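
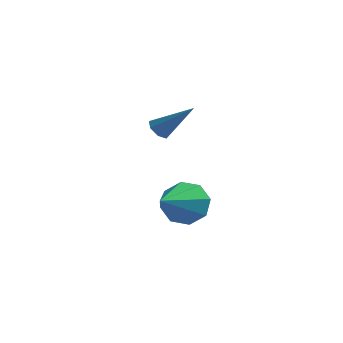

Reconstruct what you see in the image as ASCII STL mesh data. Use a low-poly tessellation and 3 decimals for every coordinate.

solid 
facet normal -0.743 -0.066 -0.666
outer loop
vertex 3.45 -1.177 -0.785
vertex 3.119 -1.067 -0.427
vertex 3.364 -0.755 -0.731
endloop
endfacet
facet normal 0.809 0.234 -0.540
outer loop
vertex 3.45 -1.177 -0.785
vertex 3.364 -0.755 -0.731
vertex 4.381 -0.953 0.707
endloop
endfacet
facet normal -0.742 -0.067 -0.667
outer loop
vertex 3.364 -0.755 -0.731
vertex 3.119 -1.067 -0.427
vertex 3.093 -0.568 -0.448
endloop
endfacet
facet normal 0.425 0.887 -0.179
outer loop
vertex 3.364 -0.755 -0.731
vertex 3.093 -0.568 -0.448
vertex 4.381 -0.953 0.707
endloop
endfacet
facet normal -0.743 -0.067 -0.666
outer loop
vertex 3.093 -0.568 -0.448
vertex 3.119 -1.067 -0.427
vertex 2.842 -0.757 -0.149
endloop
endfacet
facet normal -0.135 0.885 0.446
outer loop
vertex 3.093 -0.568 -0.448
vertex 2.842 -0.757 -0.149
vertex 4.381 -0.953 0.707
endloop
endfacet
facet normal -0.743 -0.066 -0.666
outer loop
vertex 2.842 -0.757 -0.149
vertex 3.119 -1.067 -0.427
vertex 2.799 -1.179 -0.059
endloop
endfacet
facet normal -0.451 0.230 0.863
outer loop
vertex 2.842 -0.757 -0.149
vertex 2.799 -1.179 -0.059
vertex 4.381 -0.953 0.707
endloop
endfacet
facet normal -0.743 -0.067 -0.666
outer loop
vertex 2.799 -1.179 -0.059
vertex 3.119 -1.067 -0.427
vertex 2.997 -1.517 -0.246
endloop
endfacet
facet normal -0.284 -0.586 0.759
outer loop
vertex 2.799 -1.179 -0.059
vertex 2.997 -1.517 -0.246
vertex 4.381 -0.953 0.707
endloop
endfacet
facet normal -0.742 -0.067 -0.667
outer loop
vertex 2.997 -1.517 -0.246
vertex 3.119 -1.067 -0.427
vertex 3.287 -1.516 -0.569
endloop
endfacet
facet normal 0.240 -0.947 0.212
outer loop
vertex 2.997 -1.517 -0.246
vertex 3.287 -1.516 -0.569
vertex 4.381 -0.953 0.707
endloop
endfacet
facet normal -0.743 -0.067 -0.666
outer loop
vertex 3.287 -1.516 -0.569
vertex 3.119 -1.067 -0.427
vertex 3.45 -1.177 -0.785
endloop
endfacet
facet normal 0.726 -0.582 -0.366
outer loop
vertex 3.287 -1.516 -0.569
vertex 3.45 -1.177 -0.785
vertex 4.381 -0.953 0.707
endloop
endfacet
facet normal 0.040 0.920 -0.391
outer loop
vertex 4.118 0.228 -3.43
vertex 3.693 -0.106 -4.259
vertex 3.362 0.271 -3.406
endloop
endfacet
facet normal 0.032 -0.003 0.999
outer loop
vertex 4.118 0.228 -3.43
vertex 3.362 0.271 -3.406
vertex 3.607 -2.074 -3.421
endloop
endfacet
facet normal 0.039 0.919 -0.391
outer loop
vertex 3.362 0.271 -3.406
vertex 3.693 -0.106 -4.259
vertex 2.8 0.093 -3.881
endloop
endfacet
facet normal -0.631 -0.071 0.773
outer loop
vertex 3.362 0.271 -3.406
vertex 2.8 0.093 -3.881
vertex 3.607 -2.074 -3.421
endloop
endfacet
facet normal 0.039 0.919 -0.391
outer loop
vertex 2.8 0.093 -3.881
vertex 3.693 -0.106 -4.259
vertex 2.76 -0.202 -4.578
endloop
endfacet
facet normal -0.933 -0.308 0.184
outer loop
vertex 2.8 0.093 -3.881
vertex 2.76 -0.202 -4.578
vertex 3.607 -2.074 -3.421
endloop
endfacet
facet normal 0.039 0.919 -0.392
outer loop
vertex 2.76 -0.202 -4.578
vertex 3.693 -0.106 -4.259
vertex 3.267 -0.441 -5.088
endloop
endfacet
facet normal -0.698 -0.577 -0.423
outer loop
vertex 2.76 -0.202 -4.578
vertex 3.267 -0.441 -5.088
vertex 3.607 -2.074 -3.421
endloop
endfacet
facet normal 0.040 0.919 -0.392
outer loop
vertex 3.267 -0.441 -5.088
vertex 3.693 -0.106 -4.259
vertex 4.023 -0.484 -5.112
endloop
endfacet
facet normal -0.063 -0.719 -0.692
outer loop
vertex 3.267 -0.441 -5.088
vertex 4.023 -0.484 -5.112
vertex 3.607 -2.074 -3.421
endloop
endfacet
facet normal 0.040 0.919 -0.392
outer loop
vertex 4.023 -0.484 -5.112
vertex 3.693 -0.106 -4.259
vertex 4.585 -0.306 -4.637
endloop
endfacet
facet normal 0.599 -0.651 -0.465
outer loop
vertex 4.023 -0.484 -5.112
vertex 4.585 -0.306 -4.637
vertex 3.607 -2.074 -3.421
endloop
endfacet
facet normal 0.040 0.919 -0.391
outer loop
vertex 4.585 -0.306 -4.637
vertex 3.693 -0.106 -4.259
vertex 4.625 -0.011 -3.94
endloop
endfacet
facet normal 0.902 -0.414 0.123
outer loop
vertex 4.585 -0.306 -4.637
vertex 4.625 -0.011 -3.94
vertex 3.607 -2.074 -3.421
endloop
endfacet
facet normal 0.040 0.920 -0.391
outer loop
vertex 4.625 -0.011 -3.94
vertex 3.693 -0.106 -4.259
vertex 4.118 0.228 -3.43
endloop
endfacet
facet normal 0.667 -0.145 0.731
outer loop
vertex 4.625 -0.011 -3.94
vertex 4.118 0.228 -3.43
vertex 3.607 -2.074 -3.421
endloop
endfacet

endsolid


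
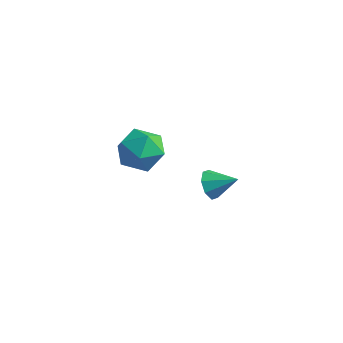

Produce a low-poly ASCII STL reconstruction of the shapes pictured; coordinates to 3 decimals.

solid 
facet normal -0.320 -0.076 0.944
outer loop
vertex 1.462 -0.207 2.775
vertex 1.604 -1.089 2.752
vertex 2.256 -0.538 3.017
endloop
endfacet
facet normal -0.019 0.560 0.828
outer loop
vertex 1.462 -0.207 2.775
vertex 2.256 -0.538 3.017
vertex 2.214 0.201 2.516
endloop
endfacet
facet normal -0.375 0.879 0.296
outer loop
vertex 1.462 -0.207 2.775
vertex 2.214 0.201 2.516
vertex 1.536 0.106 1.941
endloop
endfacet
facet normal -0.895 0.439 0.085
outer loop
vertex 1.462 -0.207 2.775
vertex 1.536 0.106 1.941
vertex 1.159 -0.691 2.087
endloop
endfacet
facet normal -0.861 -0.151 0.486
outer loop
vertex 1.462 -0.207 2.775
vertex 1.159 -0.691 2.087
vertex 1.604 -1.089 2.752
endloop
endfacet
facet normal 0.652 0.451 0.610
outer loop
vertex 2.214 0.201 2.516
vertex 2.256 -0.538 3.017
vertex 2.821 -0.429 2.333
endloop
endfacet
facet normal 0.165 -0.579 0.798
outer loop
vertex 2.256 -0.538 3.017
vertex 1.604 -1.089 2.752
vertex 2.444 -1.226 2.479
endloop
endfacet
facet normal -0.711 -0.701 0.056
outer loop
vertex 1.604 -1.089 2.752
vertex 1.159 -0.691 2.087
vertex 1.766 -1.321 1.904
endloop
endfacet
facet normal -0.765 0.254 -0.592
outer loop
vertex 1.159 -0.691 2.087
vertex 1.536 0.106 1.941
vertex 1.724 -0.582 1.403
endloop
endfacet
facet normal 0.076 0.965 -0.250
outer loop
vertex 1.536 0.106 1.941
vertex 2.214 0.201 2.516
vertex 2.376 -0.031 1.668
endloop
endfacet
facet normal 0.895 -0.439 -0.085
outer loop
vertex 2.518 -0.913 1.645
vertex 2.821 -0.429 2.333
vertex 2.444 -1.226 2.479
endloop
endfacet
facet normal 0.375 -0.879 -0.296
outer loop
vertex 2.518 -0.913 1.645
vertex 2.444 -1.226 2.479
vertex 1.766 -1.321 1.904
endloop
endfacet
facet normal 0.019 -0.560 -0.828
outer loop
vertex 2.518 -0.913 1.645
vertex 1.766 -1.321 1.904
vertex 1.724 -0.582 1.403
endloop
endfacet
facet normal 0.320 0.076 -0.944
outer loop
vertex 2.518 -0.913 1.645
vertex 1.724 -0.582 1.403
vertex 2.376 -0.031 1.668
endloop
endfacet
facet normal 0.861 0.151 -0.486
outer loop
vertex 2.518 -0.913 1.645
vertex 2.376 -0.031 1.668
vertex 2.821 -0.429 2.333
endloop
endfacet
facet normal 0.765 -0.254 0.592
outer loop
vertex 2.444 -1.226 2.479
vertex 2.821 -0.429 2.333
vertex 2.256 -0.538 3.017
endloop
endfacet
facet normal -0.076 -0.965 0.250
outer loop
vertex 1.766 -1.321 1.904
vertex 2.444 -1.226 2.479
vertex 1.604 -1.089 2.752
endloop
endfacet
facet normal -0.652 -0.451 -0.610
outer loop
vertex 1.724 -0.582 1.403
vertex 1.766 -1.321 1.904
vertex 1.159 -0.691 2.087
endloop
endfacet
facet normal -0.165 0.579 -0.798
outer loop
vertex 2.376 -0.031 1.668
vertex 1.724 -0.582 1.403
vertex 1.536 0.106 1.941
endloop
endfacet
facet normal 0.711 0.701 -0.056
outer loop
vertex 2.821 -0.429 2.333
vertex 2.376 -0.031 1.668
vertex 2.214 0.201 2.516
endloop
endfacet
facet normal -0.822 -0.333 -0.462
outer loop
vertex 2.606 2.532 -2.248
vertex 2.256 2.94 -1.919
vertex 2.559 2.957 -2.471
endloop
endfacet
facet normal 0.884 -0.137 -0.448
outer loop
vertex 2.606 2.532 -2.248
vertex 2.559 2.957 -2.471
vertex 3.144 3.3 -1.421
endloop
endfacet
facet normal -0.823 -0.332 -0.462
outer loop
vertex 2.559 2.957 -2.471
vertex 2.256 2.94 -1.919
vertex 2.336 3.372 -2.372
endloop
endfacet
facet normal 0.680 0.495 -0.541
outer loop
vertex 2.559 2.957 -2.471
vertex 2.336 3.372 -2.372
vertex 3.144 3.3 -1.421
endloop
endfacet
facet normal -0.822 -0.333 -0.462
outer loop
vertex 2.336 3.372 -2.372
vertex 2.256 2.94 -1.919
vertex 2.065 3.534 -2.007
endloop
endfacet
facet normal 0.305 0.934 -0.188
outer loop
vertex 2.336 3.372 -2.372
vertex 2.065 3.534 -2.007
vertex 3.144 3.3 -1.421
endloop
endfacet
facet normal -0.822 -0.333 -0.462
outer loop
vertex 2.065 3.534 -2.007
vertex 2.256 2.94 -1.919
vertex 1.906 3.349 -1.591
endloop
endfacet
facet normal -0.019 0.916 0.400
outer loop
vertex 2.065 3.534 -2.007
vertex 1.906 3.349 -1.591
vertex 3.144 3.3 -1.421
endloop
endfacet
facet normal -0.822 -0.333 -0.462
outer loop
vertex 1.906 3.349 -1.591
vertex 2.256 2.94 -1.919
vertex 1.953 2.924 -1.368
endloop
endfacet
facet normal -0.104 0.453 0.885
outer loop
vertex 1.906 3.349 -1.591
vertex 1.953 2.924 -1.368
vertex 3.144 3.3 -1.421
endloop
endfacet
facet normal -0.823 -0.332 -0.462
outer loop
vertex 1.953 2.924 -1.368
vertex 2.256 2.94 -1.919
vertex 2.176 2.509 -1.467
endloop
endfacet
facet normal 0.100 -0.180 0.979
outer loop
vertex 1.953 2.924 -1.368
vertex 2.176 2.509 -1.467
vertex 3.144 3.3 -1.421
endloop
endfacet
facet normal -0.822 -0.333 -0.463
outer loop
vertex 2.176 2.509 -1.467
vertex 2.256 2.94 -1.919
vertex 2.447 2.347 -1.832
endloop
endfacet
facet normal 0.475 -0.618 0.627
outer loop
vertex 2.176 2.509 -1.467
vertex 2.447 2.347 -1.832
vertex 3.144 3.3 -1.421
endloop
endfacet
facet normal -0.822 -0.333 -0.462
outer loop
vertex 2.447 2.347 -1.832
vertex 2.256 2.94 -1.919
vertex 2.606 2.532 -2.248
endloop
endfacet
facet normal 0.799 -0.601 0.038
outer loop
vertex 2.447 2.347 -1.832
vertex 2.606 2.532 -2.248
vertex 3.144 3.3 -1.421
endloop
endfacet

endsolid


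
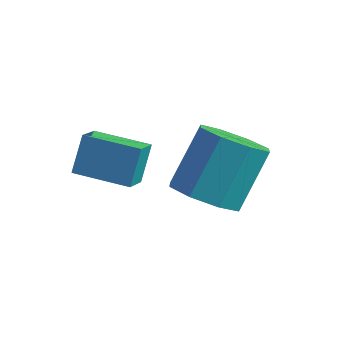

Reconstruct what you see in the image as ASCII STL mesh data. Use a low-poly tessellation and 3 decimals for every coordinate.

solid 
facet normal -0.976 -0.205 0.070
outer loop
vertex -0.157 -1.367 4.013
vertex -0.344 -0.623 3.583
vertex -0.111 -1.918 3.039
endloop
endfacet
facet normal 0.212 -0.846 0.489
outer loop
vertex 1.324 -1.617 2.937
vertex -0.157 -1.367 4.013
vertex -0.111 -1.918 3.039
endloop
endfacet
facet normal -0.976 -0.205 0.070
outer loop
vertex -0.111 -1.918 3.039
vertex -0.344 -0.623 3.583
vertex -0.298 -1.174 2.609
endloop
endfacet
facet normal 0.041 -0.492 -0.870
outer loop
vertex -0.298 -1.174 2.609
vertex 1.324 -1.617 2.937
vertex -0.111 -1.918 3.039
endloop
endfacet
facet normal -0.041 0.492 0.870
outer loop
vertex -0.157 -1.367 4.013
vertex 1.091 -0.322 3.481
vertex -0.344 -0.623 3.583
endloop
endfacet
facet normal 0.212 -0.846 0.489
outer loop
vertex 1.278 -1.066 3.911
vertex -0.157 -1.367 4.013
vertex 1.324 -1.617 2.937
endloop
endfacet
facet normal -0.041 0.492 0.870
outer loop
vertex 1.278 -1.066 3.911
vertex 1.091 -0.322 3.481
vertex -0.157 -1.367 4.013
endloop
endfacet
facet normal -0.212 0.846 -0.489
outer loop
vertex -0.344 -0.623 3.583
vertex 1.091 -0.322 3.481
vertex -0.298 -1.174 2.609
endloop
endfacet
facet normal 0.041 -0.492 -0.870
outer loop
vertex 1.137 -0.873 2.507
vertex 1.324 -1.617 2.937
vertex -0.298 -1.174 2.609
endloop
endfacet
facet normal -0.212 0.846 -0.489
outer loop
vertex -0.298 -1.174 2.609
vertex 1.091 -0.322 3.481
vertex 1.137 -0.873 2.507
endloop
endfacet
facet normal 0.976 0.205 -0.070
outer loop
vertex 1.137 -0.873 2.507
vertex 1.278 -1.066 3.911
vertex 1.324 -1.617 2.937
endloop
endfacet
facet normal 0.976 0.205 -0.070
outer loop
vertex 1.091 -0.322 3.481
vertex 1.278 -1.066 3.911
vertex 1.137 -0.873 2.507
endloop
endfacet
facet normal -0.085 -0.611 -0.787
outer loop
vertex 3.215 0.174 1.584
vertex 2.25 0.179 1.684
vertex 2.892 0.718 1.196
endloop
endfacet
facet normal 0.896 0.298 -0.328
outer loop
vertex 3.215 0.174 1.584
vertex 2.892 0.718 1.196
vertex 3.374 1.317 3.055
endloop
endfacet
facet normal 0.896 0.298 -0.328
outer loop
vertex 3.374 1.317 3.055
vertex 2.892 0.718 1.196
vertex 3.051 1.861 2.667
endloop
endfacet
facet normal 0.085 0.612 0.787
outer loop
vertex 3.374 1.317 3.055
vertex 3.051 1.861 2.667
vertex 2.41 1.321 3.156
endloop
endfacet
facet normal -0.085 -0.611 -0.787
outer loop
vertex 2.892 0.718 1.196
vertex 2.25 0.179 1.684
vertex 2.193 0.946 1.094
endloop
endfacet
facet normal 0.326 0.729 -0.602
outer loop
vertex 2.892 0.718 1.196
vertex 2.193 0.946 1.094
vertex 3.051 1.861 2.667
endloop
endfacet
facet normal 0.325 0.730 -0.602
outer loop
vertex 3.051 1.861 2.667
vertex 2.193 0.946 1.094
vertex 2.352 2.089 2.566
endloop
endfacet
facet normal 0.086 0.611 0.787
outer loop
vertex 3.051 1.861 2.667
vertex 2.352 2.089 2.566
vertex 2.41 1.321 3.156
endloop
endfacet
facet normal -0.085 -0.611 -0.787
outer loop
vertex 2.193 0.946 1.094
vertex 2.25 0.179 1.684
vertex 1.527 0.725 1.338
endloop
endfacet
facet normal -0.435 0.733 -0.523
outer loop
vertex 2.193 0.946 1.094
vertex 1.527 0.725 1.338
vertex 2.352 2.089 2.566
endloop
endfacet
facet normal -0.435 0.733 -0.522
outer loop
vertex 2.352 2.089 2.566
vertex 1.527 0.725 1.338
vertex 1.687 1.868 2.81
endloop
endfacet
facet normal 0.086 0.611 0.787
outer loop
vertex 2.352 2.089 2.566
vertex 1.687 1.868 2.81
vertex 2.41 1.321 3.156
endloop
endfacet
facet normal -0.085 -0.611 -0.787
outer loop
vertex 1.527 0.725 1.338
vertex 2.25 0.179 1.684
vertex 1.286 0.183 1.785
endloop
endfacet
facet normal -0.942 0.307 -0.136
outer loop
vertex 1.527 0.725 1.338
vertex 1.286 0.183 1.785
vertex 1.687 1.868 2.81
endloop
endfacet
facet normal -0.942 0.308 -0.137
outer loop
vertex 1.687 1.868 2.81
vertex 1.286 0.183 1.785
vertex 1.445 1.326 3.256
endloop
endfacet
facet normal 0.085 0.610 0.788
outer loop
vertex 1.687 1.868 2.81
vertex 1.445 1.326 3.256
vertex 2.41 1.321 3.156
endloop
endfacet
facet normal -0.085 -0.612 -0.787
outer loop
vertex 1.286 0.183 1.785
vertex 2.25 0.179 1.684
vertex 1.609 -0.361 2.173
endloop
endfacet
facet normal -0.896 -0.298 0.328
outer loop
vertex 1.286 0.183 1.785
vertex 1.609 -0.361 2.173
vertex 1.445 1.326 3.256
endloop
endfacet
facet normal -0.896 -0.298 0.328
outer loop
vertex 1.445 1.326 3.256
vertex 1.609 -0.361 2.173
vertex 1.768 0.782 3.644
endloop
endfacet
facet normal 0.085 0.611 0.787
outer loop
vertex 1.445 1.326 3.256
vertex 1.768 0.782 3.644
vertex 2.41 1.321 3.156
endloop
endfacet
facet normal -0.086 -0.611 -0.787
outer loop
vertex 1.609 -0.361 2.173
vertex 2.25 0.179 1.684
vertex 2.308 -0.589 2.274
endloop
endfacet
facet normal -0.325 -0.729 0.602
outer loop
vertex 1.609 -0.361 2.173
vertex 2.308 -0.589 2.274
vertex 1.768 0.782 3.644
endloop
endfacet
facet normal -0.326 -0.729 0.602
outer loop
vertex 1.768 0.782 3.644
vertex 2.308 -0.589 2.274
vertex 2.467 0.554 3.746
endloop
endfacet
facet normal 0.085 0.611 0.787
outer loop
vertex 1.768 0.782 3.644
vertex 2.467 0.554 3.746
vertex 2.41 1.321 3.156
endloop
endfacet
facet normal -0.086 -0.611 -0.787
outer loop
vertex 2.308 -0.589 2.274
vertex 2.25 0.179 1.684
vertex 2.973 -0.368 2.03
endloop
endfacet
facet normal 0.435 -0.733 0.522
outer loop
vertex 2.308 -0.589 2.274
vertex 2.973 -0.368 2.03
vertex 2.467 0.554 3.746
endloop
endfacet
facet normal 0.435 -0.734 0.522
outer loop
vertex 2.467 0.554 3.746
vertex 2.973 -0.368 2.03
vertex 3.133 0.775 3.502
endloop
endfacet
facet normal 0.085 0.611 0.787
outer loop
vertex 2.467 0.554 3.746
vertex 3.133 0.775 3.502
vertex 2.41 1.321 3.156
endloop
endfacet
facet normal -0.085 -0.610 -0.788
outer loop
vertex 2.973 -0.368 2.03
vertex 2.25 0.179 1.684
vertex 3.215 0.174 1.584
endloop
endfacet
facet normal 0.942 -0.308 0.137
outer loop
vertex 2.973 -0.368 2.03
vertex 3.215 0.174 1.584
vertex 3.133 0.775 3.502
endloop
endfacet
facet normal 0.942 -0.306 0.136
outer loop
vertex 3.133 0.775 3.502
vertex 3.215 0.174 1.584
vertex 3.374 1.317 3.055
endloop
endfacet
facet normal 0.085 0.611 0.787
outer loop
vertex 3.133 0.775 3.502
vertex 3.374 1.317 3.055
vertex 2.41 1.321 3.156
endloop
endfacet

endsolid


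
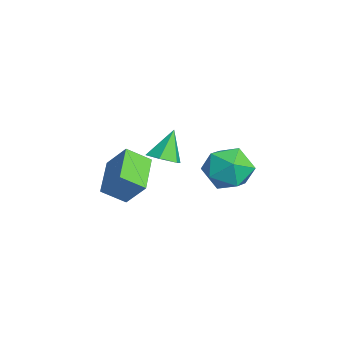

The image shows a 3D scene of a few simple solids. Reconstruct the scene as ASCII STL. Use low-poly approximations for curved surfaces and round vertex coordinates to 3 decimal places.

solid 
facet normal -0.912 0.270 0.309
outer loop
vertex -0.016 -3.214 -0.343
vertex 0.049 -2.208 -1.03
vertex -0.585 -3.91 -1.415
endloop
endfacet
facet normal -0.053 -0.824 0.563
outer loop
vertex 1.111 -4.412 -1.99
vertex -0.016 -3.214 -0.343
vertex -0.585 -3.91 -1.415
endloop
endfacet
facet normal -0.912 0.270 0.309
outer loop
vertex -0.585 -3.91 -1.415
vertex 0.049 -2.208 -1.03
vertex -0.52 -2.904 -2.103
endloop
endfacet
facet normal -0.407 -0.498 -0.766
outer loop
vertex -0.52 -2.904 -2.103
vertex 1.111 -4.412 -1.99
vertex -0.585 -3.91 -1.415
endloop
endfacet
facet normal 0.407 0.497 0.766
outer loop
vertex -0.016 -3.214 -0.343
vertex 1.745 -2.71 -1.605
vertex 0.049 -2.208 -1.03
endloop
endfacet
facet normal -0.053 -0.825 0.563
outer loop
vertex 1.68 -3.716 -0.917
vertex -0.016 -3.214 -0.343
vertex 1.111 -4.412 -1.99
endloop
endfacet
facet normal 0.407 0.498 0.766
outer loop
vertex 1.68 -3.716 -0.917
vertex 1.745 -2.71 -1.605
vertex -0.016 -3.214 -0.343
endloop
endfacet
facet normal 0.053 0.825 -0.563
outer loop
vertex 0.049 -2.208 -1.03
vertex 1.745 -2.71 -1.605
vertex -0.52 -2.904 -2.103
endloop
endfacet
facet normal -0.407 -0.497 -0.766
outer loop
vertex 1.176 -3.406 -2.677
vertex 1.111 -4.412 -1.99
vertex -0.52 -2.904 -2.103
endloop
endfacet
facet normal 0.053 0.824 -0.564
outer loop
vertex -0.52 -2.904 -2.103
vertex 1.745 -2.71 -1.605
vertex 1.176 -3.406 -2.677
endloop
endfacet
facet normal 0.912 -0.270 -0.309
outer loop
vertex 1.176 -3.406 -2.677
vertex 1.68 -3.716 -0.917
vertex 1.111 -4.412 -1.99
endloop
endfacet
facet normal 0.912 -0.270 -0.309
outer loop
vertex 1.745 -2.71 -1.605
vertex 1.68 -3.716 -0.917
vertex 1.176 -3.406 -2.677
endloop
endfacet
facet normal 0.216 -0.068 0.974
outer loop
vertex -2.255 1.806 -2.083
vertex -2.112 0.59 -2.2
vertex -1.15 1.341 -2.361
endloop
endfacet
facet normal 0.417 0.564 0.713
outer loop
vertex -2.255 1.806 -2.083
vertex -1.15 1.341 -2.361
vertex -1.551 2.356 -2.929
endloop
endfacet
facet normal -0.160 0.883 0.441
outer loop
vertex -2.255 1.806 -2.083
vertex -1.551 2.356 -2.929
vertex -2.76 2.232 -3.12
endloop
endfacet
facet normal -0.717 0.448 0.533
outer loop
vertex -2.255 1.806 -2.083
vertex -2.76 2.232 -3.12
vertex -3.107 1.141 -2.67
endloop
endfacet
facet normal -0.485 -0.140 0.863
outer loop
vertex -2.255 1.806 -2.083
vertex -3.107 1.141 -2.67
vertex -2.112 0.59 -2.2
endloop
endfacet
facet normal 0.877 0.447 0.179
outer loop
vertex -1.551 2.356 -2.929
vertex -1.15 1.341 -2.361
vertex -0.973 1.479 -3.57
endloop
endfacet
facet normal 0.552 -0.578 0.602
outer loop
vertex -1.15 1.341 -2.361
vertex -2.112 0.59 -2.2
vertex -1.32 0.388 -3.12
endloop
endfacet
facet normal -0.584 -0.693 0.423
outer loop
vertex -2.112 0.59 -2.2
vertex -3.107 1.141 -2.67
vertex -2.529 0.264 -3.311
endloop
endfacet
facet normal -0.959 0.259 -0.111
outer loop
vertex -3.107 1.141 -2.67
vertex -2.76 2.232 -3.12
vertex -2.93 1.279 -3.879
endloop
endfacet
facet normal -0.058 0.964 -0.261
outer loop
vertex -2.76 2.232 -3.12
vertex -1.551 2.356 -2.929
vertex -1.968 2.03 -4.04
endloop
endfacet
facet normal 0.717 -0.448 -0.533
outer loop
vertex -1.825 0.814 -4.157
vertex -0.973 1.479 -3.57
vertex -1.32 0.388 -3.12
endloop
endfacet
facet normal 0.160 -0.883 -0.441
outer loop
vertex -1.825 0.814 -4.157
vertex -1.32 0.388 -3.12
vertex -2.529 0.264 -3.311
endloop
endfacet
facet normal -0.417 -0.564 -0.713
outer loop
vertex -1.825 0.814 -4.157
vertex -2.529 0.264 -3.311
vertex -2.93 1.279 -3.879
endloop
endfacet
facet normal -0.216 0.068 -0.974
outer loop
vertex -1.825 0.814 -4.157
vertex -2.93 1.279 -3.879
vertex -1.968 2.03 -4.04
endloop
endfacet
facet normal 0.485 0.140 -0.863
outer loop
vertex -1.825 0.814 -4.157
vertex -1.968 2.03 -4.04
vertex -0.973 1.479 -3.57
endloop
endfacet
facet normal 0.959 -0.259 0.111
outer loop
vertex -1.32 0.388 -3.12
vertex -0.973 1.479 -3.57
vertex -1.15 1.341 -2.361
endloop
endfacet
facet normal 0.058 -0.964 0.261
outer loop
vertex -2.529 0.264 -3.311
vertex -1.32 0.388 -3.12
vertex -2.112 0.59 -2.2
endloop
endfacet
facet normal -0.877 -0.447 -0.179
outer loop
vertex -2.93 1.279 -3.879
vertex -2.529 0.264 -3.311
vertex -3.107 1.141 -2.67
endloop
endfacet
facet normal -0.552 0.578 -0.602
outer loop
vertex -1.968 2.03 -4.04
vertex -2.93 1.279 -3.879
vertex -2.76 2.232 -3.12
endloop
endfacet
facet normal 0.584 0.693 -0.423
outer loop
vertex -0.973 1.479 -3.57
vertex -1.968 2.03 -4.04
vertex -1.551 2.356 -2.929
endloop
endfacet
facet normal 0.389 -0.362 -0.847
outer loop
vertex -2.703 -0.711 -2.96
vertex -3.339 -1.189 -3.048
vertex -3.344 -0.454 -3.364
endloop
endfacet
facet normal 0.263 0.947 0.186
outer loop
vertex -2.703 -0.711 -2.96
vertex -3.344 -0.454 -3.364
vertex -3.961 -0.611 -1.692
endloop
endfacet
facet normal 0.389 -0.362 -0.847
outer loop
vertex -3.344 -0.454 -3.364
vertex -3.339 -1.189 -3.048
vertex -3.98 -0.932 -3.452
endloop
endfacet
facet normal -0.582 0.801 -0.140
outer loop
vertex -3.344 -0.454 -3.364
vertex -3.98 -0.932 -3.452
vertex -3.961 -0.611 -1.692
endloop
endfacet
facet normal 0.389 -0.361 -0.847
outer loop
vertex -3.98 -0.932 -3.452
vertex -3.339 -1.189 -3.048
vertex -3.974 -1.667 -3.136
endloop
endfacet
facet normal -1.000 -0.003 0.011
outer loop
vertex -3.98 -0.932 -3.452
vertex -3.974 -1.667 -3.136
vertex -3.961 -0.611 -1.692
endloop
endfacet
facet normal 0.389 -0.361 -0.847
outer loop
vertex -3.974 -1.667 -3.136
vertex -3.339 -1.189 -3.048
vertex -3.333 -1.924 -2.732
endloop
endfacet
facet normal -0.572 -0.660 0.488
outer loop
vertex -3.974 -1.667 -3.136
vertex -3.333 -1.924 -2.732
vertex -3.961 -0.611 -1.692
endloop
endfacet
facet normal 0.389 -0.361 -0.847
outer loop
vertex -3.333 -1.924 -2.732
vertex -3.339 -1.189 -3.048
vertex -2.698 -1.446 -2.644
endloop
endfacet
facet normal 0.274 -0.513 0.813
outer loop
vertex -3.333 -1.924 -2.732
vertex -2.698 -1.446 -2.644
vertex -3.961 -0.611 -1.692
endloop
endfacet
facet normal 0.389 -0.362 -0.847
outer loop
vertex -2.698 -1.446 -2.644
vertex -3.339 -1.189 -3.048
vertex -2.703 -0.711 -2.96
endloop
endfacet
facet normal 0.691 0.290 0.663
outer loop
vertex -2.698 -1.446 -2.644
vertex -2.703 -0.711 -2.96
vertex -3.961 -0.611 -1.692
endloop
endfacet

endsolid


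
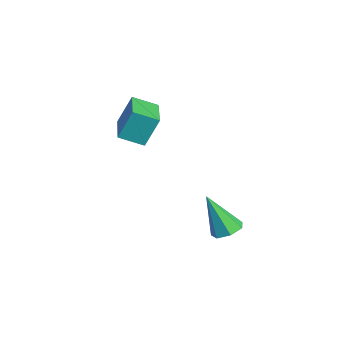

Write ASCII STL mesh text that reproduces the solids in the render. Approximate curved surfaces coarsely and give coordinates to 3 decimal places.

solid 
facet normal 0.264 0.370 -0.891
outer loop
vertex 3.337 3.467 -4.802
vertex 2.886 4.056 -4.691
vertex 3.609 3.98 -4.508
endloop
endfacet
facet normal 0.746 -0.582 0.325
outer loop
vertex 3.337 3.467 -4.802
vertex 3.609 3.98 -4.508
vertex 2.334 3.284 -2.829
endloop
endfacet
facet normal 0.264 0.368 -0.892
outer loop
vertex 3.609 3.98 -4.508
vertex 2.886 4.056 -4.691
vertex 3.337 4.551 -4.353
endloop
endfacet
facet normal 0.746 0.181 0.641
outer loop
vertex 3.609 3.98 -4.508
vertex 3.337 4.551 -4.353
vertex 2.334 3.284 -2.829
endloop
endfacet
facet normal 0.263 0.369 -0.891
outer loop
vertex 3.337 4.551 -4.353
vertex 2.886 4.056 -4.691
vertex 2.725 4.748 -4.452
endloop
endfacet
facet normal 0.122 0.722 0.681
outer loop
vertex 3.337 4.551 -4.353
vertex 2.725 4.748 -4.452
vertex 2.334 3.284 -2.829
endloop
endfacet
facet normal 0.264 0.369 -0.891
outer loop
vertex 2.725 4.748 -4.452
vertex 2.886 4.056 -4.691
vertex 2.234 4.425 -4.731
endloop
endfacet
facet normal -0.653 0.634 0.415
outer loop
vertex 2.725 4.748 -4.452
vertex 2.234 4.425 -4.731
vertex 2.334 3.284 -2.829
endloop
endfacet
facet normal 0.264 0.369 -0.891
outer loop
vertex 2.234 4.425 -4.731
vertex 2.886 4.056 -4.691
vertex 2.234 3.824 -4.98
endloop
endfacet
facet normal -0.999 -0.017 0.042
outer loop
vertex 2.234 4.425 -4.731
vertex 2.234 3.824 -4.98
vertex 2.334 3.284 -2.829
endloop
endfacet
facet normal 0.263 0.370 -0.891
outer loop
vertex 2.234 3.824 -4.98
vertex 2.886 4.056 -4.691
vertex 2.725 3.397 -5.012
endloop
endfacet
facet normal -0.654 -0.740 -0.155
outer loop
vertex 2.234 3.824 -4.98
vertex 2.725 3.397 -5.012
vertex 2.334 3.284 -2.829
endloop
endfacet
facet normal 0.263 0.370 -0.891
outer loop
vertex 2.725 3.397 -5.012
vertex 2.886 4.056 -4.691
vertex 3.337 3.467 -4.802
endloop
endfacet
facet normal 0.123 -0.992 -0.029
outer loop
vertex 2.725 3.397 -5.012
vertex 3.337 3.467 -4.802
vertex 2.334 3.284 -2.829
endloop
endfacet
facet normal -0.969 0.222 -0.109
outer loop
vertex -3.494 1.572 0.113
vertex -3.183 2.681 -0.397
vertex -3.485 0.9 -1.339
endloop
endfacet
facet normal -0.247 -0.880 0.406
outer loop
vertex -1.557 0.459 -1.123
vertex -3.494 1.572 0.113
vertex -3.485 0.9 -1.339
endloop
endfacet
facet normal -0.969 0.222 -0.109
outer loop
vertex -3.485 0.9 -1.339
vertex -3.183 2.681 -0.397
vertex -3.174 2.009 -1.85
endloop
endfacet
facet normal 0.006 -0.420 -0.908
outer loop
vertex -3.174 2.009 -1.85
vertex -1.557 0.459 -1.123
vertex -3.485 0.9 -1.339
endloop
endfacet
facet normal -0.006 0.419 0.908
outer loop
vertex -3.494 1.572 0.113
vertex -1.255 2.24 -0.181
vertex -3.183 2.681 -0.397
endloop
endfacet
facet normal -0.247 -0.880 0.406
outer loop
vertex -1.566 1.131 0.33
vertex -3.494 1.572 0.113
vertex -1.557 0.459 -1.123
endloop
endfacet
facet normal -0.006 0.420 0.908
outer loop
vertex -1.566 1.131 0.33
vertex -1.255 2.24 -0.181
vertex -3.494 1.572 0.113
endloop
endfacet
facet normal 0.247 0.880 -0.406
outer loop
vertex -3.183 2.681 -0.397
vertex -1.255 2.24 -0.181
vertex -3.174 2.009 -1.85
endloop
endfacet
facet normal 0.006 -0.419 -0.908
outer loop
vertex -1.246 1.568 -1.633
vertex -1.557 0.459 -1.123
vertex -3.174 2.009 -1.85
endloop
endfacet
facet normal 0.247 0.880 -0.406
outer loop
vertex -3.174 2.009 -1.85
vertex -1.255 2.24 -0.181
vertex -1.246 1.568 -1.633
endloop
endfacet
facet normal 0.969 -0.222 0.109
outer loop
vertex -1.246 1.568 -1.633
vertex -1.566 1.131 0.33
vertex -1.557 0.459 -1.123
endloop
endfacet
facet normal 0.969 -0.222 0.109
outer loop
vertex -1.255 2.24 -0.181
vertex -1.566 1.131 0.33
vertex -1.246 1.568 -1.633
endloop
endfacet

endsolid


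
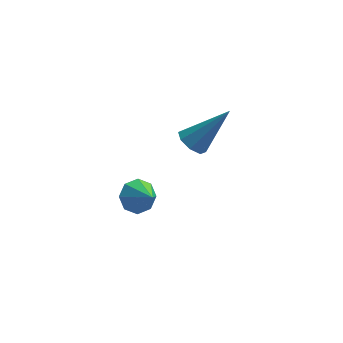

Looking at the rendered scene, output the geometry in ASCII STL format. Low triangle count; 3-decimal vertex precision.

solid 
facet normal -0.475 0.633 -0.612
outer loop
vertex -0.845 -2.396 -0.758
vertex -1.242 -2.875 -0.945
vertex -1.252 -2.427 -0.474
endloop
endfacet
facet normal 0.515 0.361 0.777
outer loop
vertex -0.845 -2.396 -0.758
vertex -1.252 -2.427 -0.474
vertex -0.738 -3.545 -0.295
endloop
endfacet
facet normal -0.475 0.633 -0.612
outer loop
vertex -1.252 -2.427 -0.474
vertex -1.242 -2.875 -0.945
vertex -1.653 -2.72 -0.466
endloop
endfacet
facet normal -0.072 0.125 0.990
outer loop
vertex -1.252 -2.427 -0.474
vertex -1.653 -2.72 -0.466
vertex -0.738 -3.545 -0.295
endloop
endfacet
facet normal -0.476 0.632 -0.612
outer loop
vertex -1.653 -2.72 -0.466
vertex -1.242 -2.875 -0.945
vertex -1.814 -3.105 -0.738
endloop
endfacet
facet normal -0.478 -0.365 0.799
outer loop
vertex -1.653 -2.72 -0.466
vertex -1.814 -3.105 -0.738
vertex -0.738 -3.545 -0.295
endloop
endfacet
facet normal -0.476 0.631 -0.613
outer loop
vertex -1.814 -3.105 -0.738
vertex -1.242 -2.875 -0.945
vertex -1.639 -3.355 -1.131
endloop
endfacet
facet normal -0.468 -0.825 0.317
outer loop
vertex -1.814 -3.105 -0.738
vertex -1.639 -3.355 -1.131
vertex -0.738 -3.545 -0.295
endloop
endfacet
facet normal -0.476 0.631 -0.613
outer loop
vertex -1.639 -3.355 -1.131
vertex -1.242 -2.875 -0.945
vertex -1.232 -3.324 -1.415
endloop
endfacet
facet normal -0.046 -0.984 -0.174
outer loop
vertex -1.639 -3.355 -1.131
vertex -1.232 -3.324 -1.415
vertex -0.738 -3.545 -0.295
endloop
endfacet
facet normal -0.474 0.632 -0.613
outer loop
vertex -1.232 -3.324 -1.415
vertex -1.242 -2.875 -0.945
vertex -0.83 -3.03 -1.423
endloop
endfacet
facet normal 0.540 -0.748 -0.386
outer loop
vertex -1.232 -3.324 -1.415
vertex -0.83 -3.03 -1.423
vertex -0.738 -3.545 -0.295
endloop
endfacet
facet normal -0.474 0.632 -0.613
outer loop
vertex -0.83 -3.03 -1.423
vertex -1.242 -2.875 -0.945
vertex -0.67 -2.646 -1.151
endloop
endfacet
facet normal 0.947 -0.257 -0.194
outer loop
vertex -0.83 -3.03 -1.423
vertex -0.67 -2.646 -1.151
vertex -0.738 -3.545 -0.295
endloop
endfacet
facet normal -0.474 0.632 -0.613
outer loop
vertex -0.67 -2.646 -1.151
vertex -1.242 -2.875 -0.945
vertex -0.845 -2.396 -0.758
endloop
endfacet
facet normal 0.936 0.203 0.288
outer loop
vertex -0.67 -2.646 -1.151
vertex -0.845 -2.396 -0.758
vertex -0.738 -3.545 -0.295
endloop
endfacet
facet normal -0.645 -0.171 -0.745
outer loop
vertex 0.82 1.128 -2.513
vertex 0.351 1.295 -2.145
vertex 0.727 1.592 -2.539
endloop
endfacet
facet normal 0.892 0.155 -0.424
outer loop
vertex 0.82 1.128 -2.513
vertex 0.727 1.592 -2.539
vertex 1.589 1.625 -0.715
endloop
endfacet
facet normal -0.645 -0.171 -0.745
outer loop
vertex 0.727 1.592 -2.539
vertex 0.351 1.295 -2.145
vertex 0.413 1.883 -2.334
endloop
endfacet
facet normal 0.551 0.788 -0.275
outer loop
vertex 0.727 1.592 -2.539
vertex 0.413 1.883 -2.334
vertex 1.589 1.625 -0.715
endloop
endfacet
facet normal -0.644 -0.172 -0.745
outer loop
vertex 0.413 1.883 -2.334
vertex 0.351 1.295 -2.145
vertex 0.062 1.829 -2.018
endloop
endfacet
facet normal -0.006 0.987 0.162
outer loop
vertex 0.413 1.883 -2.334
vertex 0.062 1.829 -2.018
vertex 1.589 1.625 -0.715
endloop
endfacet
facet normal -0.645 -0.172 -0.745
outer loop
vertex 0.062 1.829 -2.018
vertex 0.351 1.295 -2.145
vertex -0.119 1.463 -1.777
endloop
endfacet
facet normal -0.450 0.636 0.627
outer loop
vertex 0.062 1.829 -2.018
vertex -0.119 1.463 -1.777
vertex 1.589 1.625 -0.715
endloop
endfacet
facet normal -0.645 -0.172 -0.745
outer loop
vertex -0.119 1.463 -1.777
vertex 0.351 1.295 -2.145
vertex -0.025 0.999 -1.751
endloop
endfacet
facet normal -0.523 -0.058 0.850
outer loop
vertex -0.119 1.463 -1.777
vertex -0.025 0.999 -1.751
vertex 1.589 1.625 -0.715
endloop
endfacet
facet normal -0.645 -0.172 -0.745
outer loop
vertex -0.025 0.999 -1.751
vertex 0.351 1.295 -2.145
vertex 0.289 0.708 -1.956
endloop
endfacet
facet normal -0.182 -0.690 0.701
outer loop
vertex -0.025 0.999 -1.751
vertex 0.289 0.708 -1.956
vertex 1.589 1.625 -0.715
endloop
endfacet
facet normal -0.646 -0.171 -0.744
outer loop
vertex 0.289 0.708 -1.956
vertex 0.351 1.295 -2.145
vertex 0.639 0.762 -2.272
endloop
endfacet
facet normal 0.375 -0.889 0.264
outer loop
vertex 0.289 0.708 -1.956
vertex 0.639 0.762 -2.272
vertex 1.589 1.625 -0.715
endloop
endfacet
facet normal -0.645 -0.171 -0.745
outer loop
vertex 0.639 0.762 -2.272
vertex 0.351 1.295 -2.145
vertex 0.82 1.128 -2.513
endloop
endfacet
facet normal 0.819 -0.538 -0.202
outer loop
vertex 0.639 0.762 -2.272
vertex 0.82 1.128 -2.513
vertex 1.589 1.625 -0.715
endloop
endfacet

endsolid


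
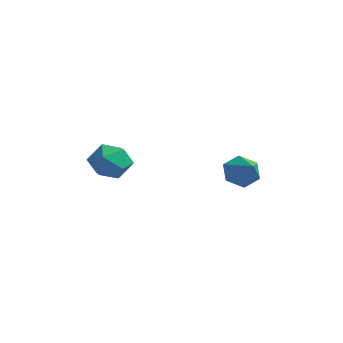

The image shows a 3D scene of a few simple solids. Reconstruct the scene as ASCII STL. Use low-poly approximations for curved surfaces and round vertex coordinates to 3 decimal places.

solid 
facet normal -0.817 0.285 -0.501
outer loop
vertex 1.484 -0.221 -0.353
vertex 1.138 -0.044 0.312
vertex 1.552 0.488 -0.06
endloop
endfacet
facet normal 0.891 0.098 -0.444
outer loop
vertex 1.484 -0.221 -0.353
vertex 1.552 0.488 -0.06
vertex 2.142 -0.396 0.928
endloop
endfacet
facet normal -0.817 0.285 -0.501
outer loop
vertex 1.552 0.488 -0.06
vertex 1.138 -0.044 0.312
vertex 1.206 0.665 0.605
endloop
endfacet
facet normal 0.708 0.681 0.187
outer loop
vertex 1.552 0.488 -0.06
vertex 1.206 0.665 0.605
vertex 2.142 -0.396 0.928
endloop
endfacet
facet normal -0.817 0.285 -0.501
outer loop
vertex 1.206 0.665 0.605
vertex 1.138 -0.044 0.312
vertex 0.792 0.132 0.977
endloop
endfacet
facet normal 0.206 0.447 0.870
outer loop
vertex 1.206 0.665 0.605
vertex 0.792 0.132 0.977
vertex 2.142 -0.396 0.928
endloop
endfacet
facet normal -0.817 0.287 -0.501
outer loop
vertex 0.792 0.132 0.977
vertex 1.138 -0.044 0.312
vertex 0.723 -0.576 0.684
endloop
endfacet
facet normal -0.112 -0.371 0.922
outer loop
vertex 0.792 0.132 0.977
vertex 0.723 -0.576 0.684
vertex 2.142 -0.396 0.928
endloop
endfacet
facet normal -0.817 0.287 -0.501
outer loop
vertex 0.723 -0.576 0.684
vertex 1.138 -0.044 0.312
vertex 1.069 -0.753 0.019
endloop
endfacet
facet normal 0.071 -0.954 0.291
outer loop
vertex 0.723 -0.576 0.684
vertex 1.069 -0.753 0.019
vertex 2.142 -0.396 0.928
endloop
endfacet
facet normal -0.817 0.287 -0.501
outer loop
vertex 1.069 -0.753 0.019
vertex 1.138 -0.044 0.312
vertex 1.484 -0.221 -0.353
endloop
endfacet
facet normal 0.572 -0.720 -0.392
outer loop
vertex 1.069 -0.753 0.019
vertex 1.484 -0.221 -0.353
vertex 2.142 -0.396 0.928
endloop
endfacet
facet normal 0.290 -0.258 0.922
outer loop
vertex -2.626 -2.465 0.968
vertex -3.466 -2.847 1.125
vertex -2.776 -3.365 0.763
endloop
endfacet
facet normal 0.844 -0.249 0.475
outer loop
vertex -2.626 -2.465 0.968
vertex -2.776 -3.365 0.763
vertex -2.287 -2.827 0.175
endloop
endfacet
facet normal 0.893 0.406 0.196
outer loop
vertex -2.626 -2.465 0.968
vertex -2.287 -2.827 0.175
vertex -2.674 -1.975 0.172
endloop
endfacet
facet normal 0.367 0.802 0.472
outer loop
vertex -2.626 -2.465 0.968
vertex -2.674 -1.975 0.172
vertex -3.403 -1.987 0.759
endloop
endfacet
facet normal -0.006 0.392 0.920
outer loop
vertex -2.626 -2.465 0.968
vertex -3.403 -1.987 0.759
vertex -3.466 -2.847 1.125
endloop
endfacet
facet normal 0.707 -0.704 -0.056
outer loop
vertex -2.287 -2.827 0.175
vertex -2.776 -3.365 0.763
vertex -2.917 -3.433 -0.159
endloop
endfacet
facet normal -0.191 -0.720 0.667
outer loop
vertex -2.776 -3.365 0.763
vertex -3.466 -2.847 1.125
vertex -3.646 -3.445 0.428
endloop
endfacet
facet normal -0.671 0.332 0.664
outer loop
vertex -3.466 -2.847 1.125
vertex -3.403 -1.987 0.759
vertex -4.033 -2.593 0.425
endloop
endfacet
facet normal -0.067 0.996 -0.063
outer loop
vertex -3.403 -1.987 0.759
vertex -2.674 -1.975 0.172
vertex -3.544 -2.055 -0.163
endloop
endfacet
facet normal 0.785 0.355 -0.507
outer loop
vertex -2.674 -1.975 0.172
vertex -2.287 -2.827 0.175
vertex -2.854 -2.573 -0.525
endloop
endfacet
facet normal -0.367 -0.802 -0.472
outer loop
vertex -3.694 -2.955 -0.368
vertex -2.917 -3.433 -0.159
vertex -3.646 -3.445 0.428
endloop
endfacet
facet normal -0.893 -0.406 -0.196
outer loop
vertex -3.694 -2.955 -0.368
vertex -3.646 -3.445 0.428
vertex -4.033 -2.593 0.425
endloop
endfacet
facet normal -0.844 0.249 -0.475
outer loop
vertex -3.694 -2.955 -0.368
vertex -4.033 -2.593 0.425
vertex -3.544 -2.055 -0.163
endloop
endfacet
facet normal -0.290 0.258 -0.922
outer loop
vertex -3.694 -2.955 -0.368
vertex -3.544 -2.055 -0.163
vertex -2.854 -2.573 -0.525
endloop
endfacet
facet normal 0.006 -0.392 -0.920
outer loop
vertex -3.694 -2.955 -0.368
vertex -2.854 -2.573 -0.525
vertex -2.917 -3.433 -0.159
endloop
endfacet
facet normal 0.067 -0.996 0.063
outer loop
vertex -3.646 -3.445 0.428
vertex -2.917 -3.433 -0.159
vertex -2.776 -3.365 0.763
endloop
endfacet
facet normal -0.785 -0.355 0.507
outer loop
vertex -4.033 -2.593 0.425
vertex -3.646 -3.445 0.428
vertex -3.466 -2.847 1.125
endloop
endfacet
facet normal -0.707 0.704 0.056
outer loop
vertex -3.544 -2.055 -0.163
vertex -4.033 -2.593 0.425
vertex -3.403 -1.987 0.759
endloop
endfacet
facet normal 0.191 0.720 -0.667
outer loop
vertex -2.854 -2.573 -0.525
vertex -3.544 -2.055 -0.163
vertex -2.674 -1.975 0.172
endloop
endfacet
facet normal 0.671 -0.332 -0.664
outer loop
vertex -2.917 -3.433 -0.159
vertex -2.854 -2.573 -0.525
vertex -2.287 -2.827 0.175
endloop
endfacet

endsolid


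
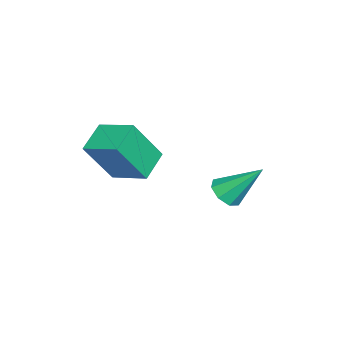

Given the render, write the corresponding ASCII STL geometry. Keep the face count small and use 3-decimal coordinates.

solid 
facet normal -0.336 0.406 -0.850
outer loop
vertex -1.227 0.595 1.938
vertex -0.793 1.978 2.427
vertex -0.069 0.422 1.398
endloop
endfacet
facet normal -0.284 -0.904 -0.320
outer loop
vertex 0.593 -0.378 3.073
vertex -1.227 0.595 1.938
vertex -0.069 0.422 1.398
endloop
endfacet
facet normal -0.335 0.406 -0.850
outer loop
vertex -0.069 0.422 1.398
vertex -0.793 1.978 2.427
vertex 0.366 1.805 1.887
endloop
endfacet
facet normal 0.898 -0.134 -0.419
outer loop
vertex 0.366 1.805 1.887
vertex 0.593 -0.378 3.073
vertex -0.069 0.422 1.398
endloop
endfacet
facet normal -0.898 0.134 0.419
outer loop
vertex -1.227 0.595 1.938
vertex -0.131 1.178 4.102
vertex -0.793 1.978 2.427
endloop
endfacet
facet normal -0.284 -0.904 -0.320
outer loop
vertex -0.566 -0.205 3.613
vertex -1.227 0.595 1.938
vertex 0.593 -0.378 3.073
endloop
endfacet
facet normal -0.898 0.134 0.419
outer loop
vertex -0.566 -0.205 3.613
vertex -0.131 1.178 4.102
vertex -1.227 0.595 1.938
endloop
endfacet
facet normal 0.284 0.904 0.320
outer loop
vertex -0.793 1.978 2.427
vertex -0.131 1.178 4.102
vertex 0.366 1.805 1.887
endloop
endfacet
facet normal 0.898 -0.134 -0.418
outer loop
vertex 1.027 1.005 3.562
vertex 0.593 -0.378 3.073
vertex 0.366 1.805 1.887
endloop
endfacet
facet normal 0.284 0.904 0.320
outer loop
vertex 0.366 1.805 1.887
vertex -0.131 1.178 4.102
vertex 1.027 1.005 3.562
endloop
endfacet
facet normal 0.336 -0.406 0.850
outer loop
vertex 1.027 1.005 3.562
vertex -0.566 -0.205 3.613
vertex 0.593 -0.378 3.073
endloop
endfacet
facet normal 0.336 -0.406 0.850
outer loop
vertex -0.131 1.178 4.102
vertex -0.566 -0.205 3.613
vertex 1.027 1.005 3.562
endloop
endfacet
facet normal 0.066 -0.681 -0.729
outer loop
vertex -3.195 3.248 -1.087
vertex -3.906 3.329 -1.227
vertex -3.294 3.645 -1.467
endloop
endfacet
facet normal 0.906 0.388 0.169
outer loop
vertex -3.195 3.248 -1.087
vertex -3.294 3.645 -1.467
vertex -4.034 4.651 0.187
endloop
endfacet
facet normal 0.066 -0.681 -0.729
outer loop
vertex -3.294 3.645 -1.467
vertex -3.906 3.329 -1.227
vertex -3.752 3.858 -1.707
endloop
endfacet
facet normal 0.517 0.814 -0.264
outer loop
vertex -3.294 3.645 -1.467
vertex -3.752 3.858 -1.707
vertex -4.034 4.651 0.187
endloop
endfacet
facet normal 0.065 -0.681 -0.730
outer loop
vertex -3.752 3.858 -1.707
vertex -3.906 3.329 -1.227
vertex -4.3 3.761 -1.665
endloop
endfacet
facet normal -0.189 0.895 -0.403
outer loop
vertex -3.752 3.858 -1.707
vertex -4.3 3.761 -1.665
vertex -4.034 4.651 0.187
endloop
endfacet
facet normal 0.066 -0.680 -0.730
outer loop
vertex -4.3 3.761 -1.665
vertex -3.906 3.329 -1.227
vertex -4.618 3.411 -1.368
endloop
endfacet
facet normal -0.796 0.582 -0.166
outer loop
vertex -4.3 3.761 -1.665
vertex -4.618 3.411 -1.368
vertex -4.034 4.651 0.187
endloop
endfacet
facet normal 0.066 -0.680 -0.730
outer loop
vertex -4.618 3.411 -1.368
vertex -3.906 3.329 -1.227
vertex -4.519 3.013 -0.988
endloop
endfacet
facet normal -0.949 0.059 0.309
outer loop
vertex -4.618 3.411 -1.368
vertex -4.519 3.013 -0.988
vertex -4.034 4.651 0.187
endloop
endfacet
facet normal 0.067 -0.681 -0.729
outer loop
vertex -4.519 3.013 -0.988
vertex -3.906 3.329 -1.227
vertex -4.061 2.801 -0.748
endloop
endfacet
facet normal -0.559 -0.367 0.743
outer loop
vertex -4.519 3.013 -0.988
vertex -4.061 2.801 -0.748
vertex -4.034 4.651 0.187
endloop
endfacet
facet normal 0.065 -0.681 -0.730
outer loop
vertex -4.061 2.801 -0.748
vertex -3.906 3.329 -1.227
vertex -3.513 2.898 -0.79
endloop
endfacet
facet normal 0.147 -0.448 0.882
outer loop
vertex -4.061 2.801 -0.748
vertex -3.513 2.898 -0.79
vertex -4.034 4.651 0.187
endloop
endfacet
facet normal 0.066 -0.680 -0.730
outer loop
vertex -3.513 2.898 -0.79
vertex -3.906 3.329 -1.227
vertex -3.195 3.248 -1.087
endloop
endfacet
facet normal 0.752 -0.136 0.645
outer loop
vertex -3.513 2.898 -0.79
vertex -3.195 3.248 -1.087
vertex -4.034 4.651 0.187
endloop
endfacet

endsolid


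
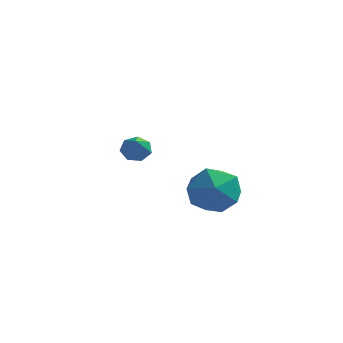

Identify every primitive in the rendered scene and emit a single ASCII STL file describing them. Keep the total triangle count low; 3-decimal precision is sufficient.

solid 
facet normal -0.269 0.742 -0.614
outer loop
vertex -0.055 1.147 0.249
vertex -0.407 0.836 0.028
vertex -0.465 1.153 0.436
endloop
endfacet
facet normal 0.388 0.382 0.839
outer loop
vertex -0.055 1.147 0.249
vertex -0.465 1.153 0.436
vertex -0.053 -0.136 0.832
endloop
endfacet
facet normal -0.272 0.741 -0.614
outer loop
vertex -0.465 1.153 0.436
vertex -0.407 0.836 0.028
vertex -0.832 0.919 0.316
endloop
endfacet
facet normal -0.394 0.153 0.906
outer loop
vertex -0.465 1.153 0.436
vertex -0.832 0.919 0.316
vertex -0.053 -0.136 0.832
endloop
endfacet
facet normal -0.271 0.742 -0.614
outer loop
vertex -0.832 0.919 0.316
vertex -0.407 0.836 0.028
vertex -0.879 0.623 -0.021
endloop
endfacet
facet normal -0.810 -0.380 0.447
outer loop
vertex -0.832 0.919 0.316
vertex -0.879 0.623 -0.021
vertex -0.053 -0.136 0.832
endloop
endfacet
facet normal -0.271 0.741 -0.614
outer loop
vertex -0.879 0.623 -0.021
vertex -0.407 0.836 0.028
vertex -0.571 0.487 -0.321
endloop
endfacet
facet normal -0.548 -0.814 -0.194
outer loop
vertex -0.879 0.623 -0.021
vertex -0.571 0.487 -0.321
vertex -0.053 -0.136 0.832
endloop
endfacet
facet normal -0.270 0.741 -0.614
outer loop
vertex -0.571 0.487 -0.321
vertex -0.407 0.836 0.028
vertex -0.139 0.613 -0.359
endloop
endfacet
facet normal 0.194 -0.824 -0.532
outer loop
vertex -0.571 0.487 -0.321
vertex -0.139 0.613 -0.359
vertex -0.053 -0.136 0.832
endloop
endfacet
facet normal -0.270 0.742 -0.614
outer loop
vertex -0.139 0.613 -0.359
vertex -0.407 0.836 0.028
vertex 0.091 0.907 -0.105
endloop
endfacet
facet normal 0.860 -0.401 -0.314
outer loop
vertex -0.139 0.613 -0.359
vertex 0.091 0.907 -0.105
vertex -0.053 -0.136 0.832
endloop
endfacet
facet normal -0.270 0.742 -0.614
outer loop
vertex 0.091 0.907 -0.105
vertex -0.407 0.836 0.028
vertex -0.055 1.147 0.249
endloop
endfacet
facet normal 0.945 0.137 0.297
outer loop
vertex 0.091 0.907 -0.105
vertex -0.055 1.147 0.249
vertex -0.053 -0.136 0.832
endloop
endfacet
facet normal -0.783 -0.134 0.607
outer loop
vertex 2.551 -2.516 0.648
vertex 2.724 -3.446 0.666
vertex 3.124 -2.877 1.308
endloop
endfacet
facet normal -0.492 0.510 0.706
outer loop
vertex 2.551 -2.516 0.648
vertex 3.124 -2.877 1.308
vertex 3.35 -2.065 0.879
endloop
endfacet
facet normal -0.508 0.857 0.084
outer loop
vertex 2.551 -2.516 0.648
vertex 3.35 -2.065 0.879
vertex 3.089 -2.131 -0.028
endloop
endfacet
facet normal -0.810 0.428 -0.401
outer loop
vertex 2.551 -2.516 0.648
vertex 3.089 -2.131 -0.028
vertex 2.703 -2.984 -0.16
endloop
endfacet
facet normal -0.980 -0.184 -0.078
outer loop
vertex 2.551 -2.516 0.648
vertex 2.703 -2.984 -0.16
vertex 2.724 -3.446 0.666
endloop
endfacet
facet normal 0.192 0.416 0.889
outer loop
vertex 3.35 -2.065 0.879
vertex 3.124 -2.877 1.308
vertex 4.017 -2.716 1.04
endloop
endfacet
facet normal -0.279 -0.626 0.728
outer loop
vertex 3.124 -2.877 1.308
vertex 2.724 -3.446 0.666
vertex 3.631 -3.569 0.908
endloop
endfacet
facet normal -0.598 -0.706 -0.380
outer loop
vertex 2.724 -3.446 0.666
vertex 2.703 -2.984 -0.16
vertex 3.37 -3.635 0.001
endloop
endfacet
facet normal -0.322 0.286 -0.903
outer loop
vertex 2.703 -2.984 -0.16
vertex 3.089 -2.131 -0.028
vertex 3.596 -2.823 -0.428
endloop
endfacet
facet normal 0.164 0.979 -0.119
outer loop
vertex 3.089 -2.131 -0.028
vertex 3.35 -2.065 0.879
vertex 3.996 -2.254 0.214
endloop
endfacet
facet normal 0.810 -0.428 0.401
outer loop
vertex 4.169 -3.184 0.232
vertex 4.017 -2.716 1.04
vertex 3.631 -3.569 0.908
endloop
endfacet
facet normal 0.508 -0.857 -0.084
outer loop
vertex 4.169 -3.184 0.232
vertex 3.631 -3.569 0.908
vertex 3.37 -3.635 0.001
endloop
endfacet
facet normal 0.492 -0.510 -0.706
outer loop
vertex 4.169 -3.184 0.232
vertex 3.37 -3.635 0.001
vertex 3.596 -2.823 -0.428
endloop
endfacet
facet normal 0.783 0.134 -0.607
outer loop
vertex 4.169 -3.184 0.232
vertex 3.596 -2.823 -0.428
vertex 3.996 -2.254 0.214
endloop
endfacet
facet normal 0.980 0.184 0.078
outer loop
vertex 4.169 -3.184 0.232
vertex 3.996 -2.254 0.214
vertex 4.017 -2.716 1.04
endloop
endfacet
facet normal 0.322 -0.286 0.903
outer loop
vertex 3.631 -3.569 0.908
vertex 4.017 -2.716 1.04
vertex 3.124 -2.877 1.308
endloop
endfacet
facet normal -0.164 -0.979 0.119
outer loop
vertex 3.37 -3.635 0.001
vertex 3.631 -3.569 0.908
vertex 2.724 -3.446 0.666
endloop
endfacet
facet normal -0.192 -0.416 -0.889
outer loop
vertex 3.596 -2.823 -0.428
vertex 3.37 -3.635 0.001
vertex 2.703 -2.984 -0.16
endloop
endfacet
facet normal 0.279 0.626 -0.728
outer loop
vertex 3.996 -2.254 0.214
vertex 3.596 -2.823 -0.428
vertex 3.089 -2.131 -0.028
endloop
endfacet
facet normal 0.598 0.706 0.380
outer loop
vertex 4.017 -2.716 1.04
vertex 3.996 -2.254 0.214
vertex 3.35 -2.065 0.879
endloop
endfacet

endsolid


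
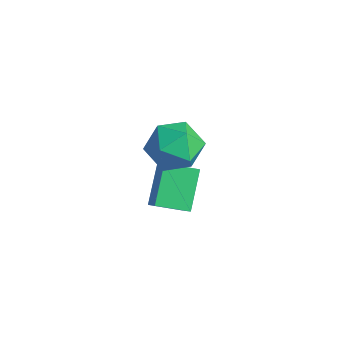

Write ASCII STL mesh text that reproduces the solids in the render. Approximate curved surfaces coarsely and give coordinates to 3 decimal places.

solid 
facet normal -0.694 0.221 -0.685
outer loop
vertex 0.036 -1.768 -0.207
vertex 0.753 -0.703 -0.59
vertex 0.908 -2.79 -1.42
endloop
endfacet
facet normal -0.535 -0.795 0.285
outer loop
vertex 1.747 -3.057 -0.59
vertex 0.036 -1.768 -0.207
vertex 0.908 -2.79 -1.42
endloop
endfacet
facet normal -0.694 0.221 -0.686
outer loop
vertex 0.908 -2.79 -1.42
vertex 0.753 -0.703 -0.59
vertex 1.625 -1.725 -1.802
endloop
endfacet
facet normal 0.482 -0.565 -0.669
outer loop
vertex 1.625 -1.725 -1.802
vertex 1.747 -3.057 -0.59
vertex 0.908 -2.79 -1.42
endloop
endfacet
facet normal -0.482 0.565 0.669
outer loop
vertex 0.036 -1.768 -0.207
vertex 1.592 -0.97 0.24
vertex 0.753 -0.703 -0.59
endloop
endfacet
facet normal -0.535 -0.795 0.285
outer loop
vertex 0.875 -2.035 0.622
vertex 0.036 -1.768 -0.207
vertex 1.747 -3.057 -0.59
endloop
endfacet
facet normal -0.482 0.565 0.670
outer loop
vertex 0.875 -2.035 0.622
vertex 1.592 -0.97 0.24
vertex 0.036 -1.768 -0.207
endloop
endfacet
facet normal 0.535 0.795 -0.285
outer loop
vertex 0.753 -0.703 -0.59
vertex 1.592 -0.97 0.24
vertex 1.625 -1.725 -1.802
endloop
endfacet
facet normal 0.482 -0.565 -0.670
outer loop
vertex 2.464 -1.992 -0.973
vertex 1.747 -3.057 -0.59
vertex 1.625 -1.725 -1.802
endloop
endfacet
facet normal 0.535 0.795 -0.285
outer loop
vertex 1.625 -1.725 -1.802
vertex 1.592 -0.97 0.24
vertex 2.464 -1.992 -0.973
endloop
endfacet
facet normal 0.694 -0.221 0.685
outer loop
vertex 2.464 -1.992 -0.973
vertex 0.875 -2.035 0.622
vertex 1.747 -3.057 -0.59
endloop
endfacet
facet normal 0.694 -0.221 0.685
outer loop
vertex 1.592 -0.97 0.24
vertex 0.875 -2.035 0.622
vertex 2.464 -1.992 -0.973
endloop
endfacet
facet normal 0.306 0.805 -0.508
outer loop
vertex 2.946 -2.324 2.313
vertex 1.995 -1.765 2.626
vertex 2.935 -1.709 3.28
endloop
endfacet
facet normal 0.863 0.431 -0.264
outer loop
vertex 2.946 -2.324 2.313
vertex 2.935 -1.709 3.28
vertex 3.442 -2.737 3.261
endloop
endfacet
facet normal 0.817 -0.231 -0.528
outer loop
vertex 2.946 -2.324 2.313
vertex 3.442 -2.737 3.261
vertex 2.816 -3.428 2.594
endloop
endfacet
facet normal 0.233 -0.266 -0.936
outer loop
vertex 2.946 -2.324 2.313
vertex 2.816 -3.428 2.594
vertex 1.922 -2.827 2.201
endloop
endfacet
facet normal -0.083 0.375 -0.923
outer loop
vertex 2.946 -2.324 2.313
vertex 1.922 -2.827 2.201
vertex 1.995 -1.765 2.626
endloop
endfacet
facet normal 0.806 0.389 0.446
outer loop
vertex 3.442 -2.737 3.261
vertex 2.935 -1.709 3.28
vertex 2.798 -2.433 4.159
endloop
endfacet
facet normal -0.095 0.994 0.051
outer loop
vertex 2.935 -1.709 3.28
vertex 1.995 -1.765 2.626
vertex 1.904 -1.832 3.766
endloop
endfacet
facet normal -0.725 0.298 -0.621
outer loop
vertex 1.995 -1.765 2.626
vertex 1.922 -2.827 2.201
vertex 1.278 -2.523 3.099
endloop
endfacet
facet normal -0.214 -0.737 -0.641
outer loop
vertex 1.922 -2.827 2.201
vertex 2.816 -3.428 2.594
vertex 1.785 -3.551 3.08
endloop
endfacet
facet normal 0.732 -0.681 0.018
outer loop
vertex 2.816 -3.428 2.594
vertex 3.442 -2.737 3.261
vertex 2.725 -3.495 3.734
endloop
endfacet
facet normal -0.233 0.266 0.936
outer loop
vertex 1.774 -2.936 4.047
vertex 2.798 -2.433 4.159
vertex 1.904 -1.832 3.766
endloop
endfacet
facet normal -0.817 0.231 0.528
outer loop
vertex 1.774 -2.936 4.047
vertex 1.904 -1.832 3.766
vertex 1.278 -2.523 3.099
endloop
endfacet
facet normal -0.863 -0.431 0.264
outer loop
vertex 1.774 -2.936 4.047
vertex 1.278 -2.523 3.099
vertex 1.785 -3.551 3.08
endloop
endfacet
facet normal -0.306 -0.805 0.508
outer loop
vertex 1.774 -2.936 4.047
vertex 1.785 -3.551 3.08
vertex 2.725 -3.495 3.734
endloop
endfacet
facet normal 0.083 -0.375 0.923
outer loop
vertex 1.774 -2.936 4.047
vertex 2.725 -3.495 3.734
vertex 2.798 -2.433 4.159
endloop
endfacet
facet normal 0.214 0.737 0.641
outer loop
vertex 1.904 -1.832 3.766
vertex 2.798 -2.433 4.159
vertex 2.935 -1.709 3.28
endloop
endfacet
facet normal -0.732 0.681 -0.018
outer loop
vertex 1.278 -2.523 3.099
vertex 1.904 -1.832 3.766
vertex 1.995 -1.765 2.626
endloop
endfacet
facet normal -0.806 -0.389 -0.446
outer loop
vertex 1.785 -3.551 3.08
vertex 1.278 -2.523 3.099
vertex 1.922 -2.827 2.201
endloop
endfacet
facet normal 0.095 -0.994 -0.051
outer loop
vertex 2.725 -3.495 3.734
vertex 1.785 -3.551 3.08
vertex 2.816 -3.428 2.594
endloop
endfacet
facet normal 0.725 -0.298 0.621
outer loop
vertex 2.798 -2.433 4.159
vertex 2.725 -3.495 3.734
vertex 3.442 -2.737 3.261
endloop
endfacet

endsolid


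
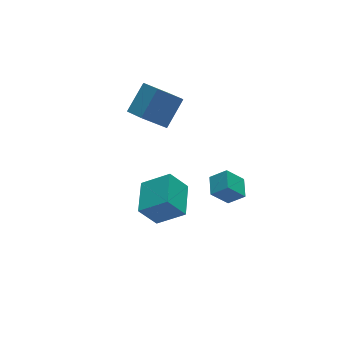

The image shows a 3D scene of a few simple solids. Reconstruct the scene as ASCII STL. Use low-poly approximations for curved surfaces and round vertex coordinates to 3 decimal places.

solid 
facet normal -0.690 -0.324 -0.647
outer loop
vertex -2.264 3.064 3.866
vertex -2.353 4.385 3.3
vertex -1.024 2.666 2.743
endloop
endfacet
facet normal 0.062 -0.917 0.393
outer loop
vertex 0.273 3.275 3.96
vertex -2.264 3.064 3.866
vertex -1.024 2.666 2.743
endloop
endfacet
facet normal -0.690 -0.324 -0.647
outer loop
vertex -1.024 2.666 2.743
vertex -2.353 4.385 3.3
vertex -1.113 3.987 2.177
endloop
endfacet
facet normal 0.721 -0.231 -0.653
outer loop
vertex -1.113 3.987 2.177
vertex 0.273 3.275 3.96
vertex -1.024 2.666 2.743
endloop
endfacet
facet normal -0.721 0.231 0.653
outer loop
vertex -2.264 3.064 3.866
vertex -1.056 4.994 4.517
vertex -2.353 4.385 3.3
endloop
endfacet
facet normal 0.062 -0.917 0.393
outer loop
vertex -0.967 3.673 5.083
vertex -2.264 3.064 3.866
vertex 0.273 3.275 3.96
endloop
endfacet
facet normal -0.721 0.231 0.653
outer loop
vertex -0.967 3.673 5.083
vertex -1.056 4.994 4.517
vertex -2.264 3.064 3.866
endloop
endfacet
facet normal -0.062 0.917 -0.393
outer loop
vertex -2.353 4.385 3.3
vertex -1.056 4.994 4.517
vertex -1.113 3.987 2.177
endloop
endfacet
facet normal 0.721 -0.231 -0.653
outer loop
vertex 0.184 4.596 3.394
vertex 0.273 3.275 3.96
vertex -1.113 3.987 2.177
endloop
endfacet
facet normal -0.062 0.917 -0.393
outer loop
vertex -1.113 3.987 2.177
vertex -1.056 4.994 4.517
vertex 0.184 4.596 3.394
endloop
endfacet
facet normal 0.690 0.324 0.647
outer loop
vertex 0.184 4.596 3.394
vertex -0.967 3.673 5.083
vertex 0.273 3.275 3.96
endloop
endfacet
facet normal 0.690 0.324 0.647
outer loop
vertex -1.056 4.994 4.517
vertex -0.967 3.673 5.083
vertex 0.184 4.596 3.394
endloop
endfacet
facet normal -0.645 0.172 0.745
outer loop
vertex 0.759 -0.38 -0.517
vertex 1.307 0.649 -0.28
vertex 0.07 0.153 -1.237
endloop
endfacet
facet normal -0.461 -0.865 -0.199
outer loop
vertex 0.973 -0.089 -2.28
vertex 0.759 -0.38 -0.517
vertex 0.07 0.153 -1.237
endloop
endfacet
facet normal -0.645 0.172 0.745
outer loop
vertex 0.07 0.153 -1.237
vertex 1.307 0.649 -0.28
vertex 0.618 1.182 -1.0
endloop
endfacet
facet normal -0.610 0.471 -0.637
outer loop
vertex 0.618 1.182 -1.0
vertex 0.973 -0.089 -2.28
vertex 0.07 0.153 -1.237
endloop
endfacet
facet normal 0.610 -0.471 0.637
outer loop
vertex 0.759 -0.38 -0.517
vertex 2.21 0.407 -1.323
vertex 1.307 0.649 -0.28
endloop
endfacet
facet normal -0.461 -0.865 -0.199
outer loop
vertex 1.662 -0.622 -1.56
vertex 0.759 -0.38 -0.517
vertex 0.973 -0.089 -2.28
endloop
endfacet
facet normal 0.610 -0.471 0.637
outer loop
vertex 1.662 -0.622 -1.56
vertex 2.21 0.407 -1.323
vertex 0.759 -0.38 -0.517
endloop
endfacet
facet normal 0.461 0.865 0.199
outer loop
vertex 1.307 0.649 -0.28
vertex 2.21 0.407 -1.323
vertex 0.618 1.182 -1.0
endloop
endfacet
facet normal -0.610 0.471 -0.637
outer loop
vertex 1.521 0.94 -2.043
vertex 0.973 -0.089 -2.28
vertex 0.618 1.182 -1.0
endloop
endfacet
facet normal 0.461 0.865 0.199
outer loop
vertex 0.618 1.182 -1.0
vertex 2.21 0.407 -1.323
vertex 1.521 0.94 -2.043
endloop
endfacet
facet normal 0.645 -0.172 -0.745
outer loop
vertex 1.521 0.94 -2.043
vertex 1.662 -0.622 -1.56
vertex 0.973 -0.089 -2.28
endloop
endfacet
facet normal 0.645 -0.172 -0.745
outer loop
vertex 2.21 0.407 -1.323
vertex 1.662 -0.622 -1.56
vertex 1.521 0.94 -2.043
endloop
endfacet
facet normal -0.548 -0.825 -0.137
outer loop
vertex -4.239 -3.008 3.61
vertex -5.329 -2.115 2.589
vertex -3.435 -3.349 2.453
endloop
endfacet
facet normal 0.626 -0.513 0.587
outer loop
vertex -2.411 -1.805 2.711
vertex -4.239 -3.008 3.61
vertex -3.435 -3.349 2.453
endloop
endfacet
facet normal -0.548 -0.825 -0.137
outer loop
vertex -3.435 -3.349 2.453
vertex -5.329 -2.115 2.589
vertex -4.525 -2.456 1.432
endloop
endfacet
facet normal 0.555 -0.235 -0.798
outer loop
vertex -4.525 -2.456 1.432
vertex -2.411 -1.805 2.711
vertex -3.435 -3.349 2.453
endloop
endfacet
facet normal -0.555 0.235 0.798
outer loop
vertex -4.239 -3.008 3.61
vertex -4.305 -0.571 2.847
vertex -5.329 -2.115 2.589
endloop
endfacet
facet normal 0.626 -0.513 0.587
outer loop
vertex -3.215 -1.464 3.868
vertex -4.239 -3.008 3.61
vertex -2.411 -1.805 2.711
endloop
endfacet
facet normal -0.555 0.235 0.798
outer loop
vertex -3.215 -1.464 3.868
vertex -4.305 -0.571 2.847
vertex -4.239 -3.008 3.61
endloop
endfacet
facet normal -0.626 0.513 -0.587
outer loop
vertex -5.329 -2.115 2.589
vertex -4.305 -0.571 2.847
vertex -4.525 -2.456 1.432
endloop
endfacet
facet normal 0.555 -0.235 -0.798
outer loop
vertex -3.501 -0.912 1.69
vertex -2.411 -1.805 2.711
vertex -4.525 -2.456 1.432
endloop
endfacet
facet normal -0.626 0.513 -0.587
outer loop
vertex -4.525 -2.456 1.432
vertex -4.305 -0.571 2.847
vertex -3.501 -0.912 1.69
endloop
endfacet
facet normal 0.548 0.825 0.137
outer loop
vertex -3.501 -0.912 1.69
vertex -3.215 -1.464 3.868
vertex -2.411 -1.805 2.711
endloop
endfacet
facet normal 0.548 0.825 0.137
outer loop
vertex -4.305 -0.571 2.847
vertex -3.215 -1.464 3.868
vertex -3.501 -0.912 1.69
endloop
endfacet

endsolid


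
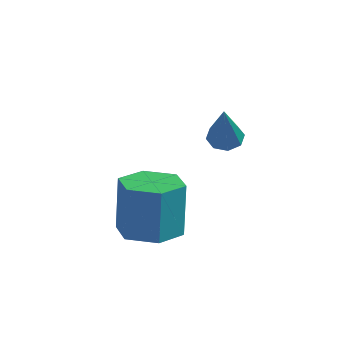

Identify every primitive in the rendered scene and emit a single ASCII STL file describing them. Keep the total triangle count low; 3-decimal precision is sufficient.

solid 
facet normal -0.185 0.490 -0.852
outer loop
vertex 2.039 3.552 -1.001
vertex 1.563 3.282 -1.053
vertex 1.718 3.753 -0.816
endloop
endfacet
facet normal 0.648 0.581 0.492
outer loop
vertex 2.039 3.552 -1.001
vertex 1.718 3.753 -0.816
vertex 1.917 2.338 0.593
endloop
endfacet
facet normal -0.183 0.489 -0.853
outer loop
vertex 1.718 3.753 -0.816
vertex 1.563 3.282 -1.053
vertex 1.307 3.678 -0.771
endloop
endfacet
facet normal -0.050 0.701 0.711
outer loop
vertex 1.718 3.753 -0.816
vertex 1.307 3.678 -0.771
vertex 1.917 2.338 0.593
endloop
endfacet
facet normal -0.185 0.488 -0.853
outer loop
vertex 1.307 3.678 -0.771
vertex 1.563 3.282 -1.053
vertex 1.045 3.371 -0.89
endloop
endfacet
facet normal -0.689 0.339 0.641
outer loop
vertex 1.307 3.678 -0.771
vertex 1.045 3.371 -0.89
vertex 1.917 2.338 0.593
endloop
endfacet
facet normal -0.184 0.489 -0.852
outer loop
vertex 1.045 3.371 -0.89
vertex 1.563 3.282 -1.053
vertex 1.086 3.012 -1.105
endloop
endfacet
facet normal -0.899 -0.296 0.323
outer loop
vertex 1.045 3.371 -0.89
vertex 1.086 3.012 -1.105
vertex 1.917 2.338 0.593
endloop
endfacet
facet normal -0.184 0.489 -0.853
outer loop
vertex 1.086 3.012 -1.105
vertex 1.563 3.282 -1.053
vertex 1.407 2.81 -1.29
endloop
endfacet
facet normal -0.555 -0.830 -0.058
outer loop
vertex 1.086 3.012 -1.105
vertex 1.407 2.81 -1.29
vertex 1.917 2.338 0.593
endloop
endfacet
facet normal -0.183 0.489 -0.853
outer loop
vertex 1.407 2.81 -1.29
vertex 1.563 3.282 -1.053
vertex 1.818 2.885 -1.335
endloop
endfacet
facet normal 0.143 -0.950 -0.277
outer loop
vertex 1.407 2.81 -1.29
vertex 1.818 2.885 -1.335
vertex 1.917 2.338 0.593
endloop
endfacet
facet normal -0.184 0.488 -0.853
outer loop
vertex 1.818 2.885 -1.335
vertex 1.563 3.282 -1.053
vertex 2.08 3.192 -1.216
endloop
endfacet
facet normal 0.782 -0.587 -0.207
outer loop
vertex 1.818 2.885 -1.335
vertex 2.08 3.192 -1.216
vertex 1.917 2.338 0.593
endloop
endfacet
facet normal -0.184 0.488 -0.853
outer loop
vertex 2.08 3.192 -1.216
vertex 1.563 3.282 -1.053
vertex 2.039 3.552 -1.001
endloop
endfacet
facet normal 0.993 0.047 0.111
outer loop
vertex 2.08 3.192 -1.216
vertex 2.039 3.552 -1.001
vertex 1.917 2.338 0.593
endloop
endfacet
facet normal 0.039 -0.166 -0.985
outer loop
vertex 1.268 1.149 -3.92
vertex 0.305 0.967 -3.927
vertex 0.633 1.88 -4.068
endloop
endfacet
facet normal 0.760 0.645 -0.079
outer loop
vertex 1.268 1.149 -3.92
vertex 0.633 1.88 -4.068
vertex 1.198 1.454 -2.107
endloop
endfacet
facet normal 0.760 0.645 -0.079
outer loop
vertex 1.198 1.454 -2.107
vertex 0.633 1.88 -4.068
vertex 0.563 2.185 -2.254
endloop
endfacet
facet normal -0.037 0.166 0.985
outer loop
vertex 1.198 1.454 -2.107
vertex 0.563 2.185 -2.254
vertex 0.235 1.273 -2.113
endloop
endfacet
facet normal 0.037 -0.166 -0.985
outer loop
vertex 0.633 1.88 -4.068
vertex 0.305 0.967 -3.927
vertex -0.33 1.699 -4.074
endloop
endfacet
facet normal -0.181 0.969 -0.170
outer loop
vertex 0.633 1.88 -4.068
vertex -0.33 1.699 -4.074
vertex 0.563 2.185 -2.254
endloop
endfacet
facet normal -0.181 0.969 -0.170
outer loop
vertex 0.563 2.185 -2.254
vertex -0.33 1.699 -4.074
vertex -0.4 2.004 -2.261
endloop
endfacet
facet normal -0.038 0.166 0.985
outer loop
vertex 0.563 2.185 -2.254
vertex -0.4 2.004 -2.261
vertex 0.235 1.273 -2.113
endloop
endfacet
facet normal 0.037 -0.166 -0.985
outer loop
vertex -0.33 1.699 -4.074
vertex 0.305 0.967 -3.927
vertex -0.658 0.786 -3.933
endloop
endfacet
facet normal -0.942 0.324 -0.091
outer loop
vertex -0.33 1.699 -4.074
vertex -0.658 0.786 -3.933
vertex -0.4 2.004 -2.261
endloop
endfacet
facet normal -0.942 0.324 -0.091
outer loop
vertex -0.4 2.004 -2.261
vertex -0.658 0.786 -3.933
vertex -0.728 1.091 -2.12
endloop
endfacet
facet normal -0.039 0.166 0.985
outer loop
vertex -0.4 2.004 -2.261
vertex -0.728 1.091 -2.12
vertex 0.235 1.273 -2.113
endloop
endfacet
facet normal 0.037 -0.166 -0.985
outer loop
vertex -0.658 0.786 -3.933
vertex 0.305 0.967 -3.927
vertex -0.023 0.055 -3.786
endloop
endfacet
facet normal -0.760 -0.645 0.079
outer loop
vertex -0.658 0.786 -3.933
vertex -0.023 0.055 -3.786
vertex -0.728 1.091 -2.12
endloop
endfacet
facet normal -0.760 -0.645 0.079
outer loop
vertex -0.728 1.091 -2.12
vertex -0.023 0.055 -3.786
vertex -0.093 0.36 -1.972
endloop
endfacet
facet normal -0.039 0.166 0.985
outer loop
vertex -0.728 1.091 -2.12
vertex -0.093 0.36 -1.972
vertex 0.235 1.273 -2.113
endloop
endfacet
facet normal 0.038 -0.166 -0.985
outer loop
vertex -0.023 0.055 -3.786
vertex 0.305 0.967 -3.927
vertex 0.94 0.236 -3.779
endloop
endfacet
facet normal 0.181 -0.969 0.170
outer loop
vertex -0.023 0.055 -3.786
vertex 0.94 0.236 -3.779
vertex -0.093 0.36 -1.972
endloop
endfacet
facet normal 0.181 -0.969 0.170
outer loop
vertex -0.093 0.36 -1.972
vertex 0.94 0.236 -3.779
vertex 0.87 0.541 -1.966
endloop
endfacet
facet normal -0.037 0.166 0.985
outer loop
vertex -0.093 0.36 -1.972
vertex 0.87 0.541 -1.966
vertex 0.235 1.273 -2.113
endloop
endfacet
facet normal 0.039 -0.166 -0.985
outer loop
vertex 0.94 0.236 -3.779
vertex 0.305 0.967 -3.927
vertex 1.268 1.149 -3.92
endloop
endfacet
facet normal 0.942 -0.324 0.091
outer loop
vertex 0.94 0.236 -3.779
vertex 1.268 1.149 -3.92
vertex 0.87 0.541 -1.966
endloop
endfacet
facet normal 0.942 -0.324 0.091
outer loop
vertex 0.87 0.541 -1.966
vertex 1.268 1.149 -3.92
vertex 1.198 1.454 -2.107
endloop
endfacet
facet normal -0.037 0.166 0.985
outer loop
vertex 0.87 0.541 -1.966
vertex 1.198 1.454 -2.107
vertex 0.235 1.273 -2.113
endloop
endfacet

endsolid


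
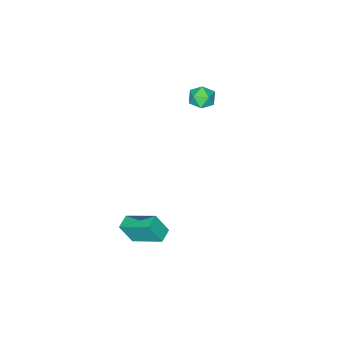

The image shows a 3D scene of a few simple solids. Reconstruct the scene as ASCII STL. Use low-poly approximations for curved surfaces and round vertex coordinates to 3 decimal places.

solid 
facet normal -0.389 0.424 0.818
outer loop
vertex -4.662 1.028 1.672
vertex -4.134 0.534 2.179
vertex -3.862 1.326 1.898
endloop
endfacet
facet normal -0.402 0.876 0.267
outer loop
vertex -4.662 1.028 1.672
vertex -3.862 1.326 1.898
vertex -4.159 1.441 1.074
endloop
endfacet
facet normal -0.778 0.573 -0.259
outer loop
vertex -4.662 1.028 1.672
vertex -4.159 1.441 1.074
vertex -4.615 0.719 0.846
endloop
endfacet
facet normal -0.997 -0.066 -0.032
outer loop
vertex -4.662 1.028 1.672
vertex -4.615 0.719 0.846
vertex -4.6 0.159 1.528
endloop
endfacet
facet normal -0.757 -0.159 0.634
outer loop
vertex -4.662 1.028 1.672
vertex -4.6 0.159 1.528
vertex -4.134 0.534 2.179
endloop
endfacet
facet normal 0.269 0.962 0.037
outer loop
vertex -4.159 1.441 1.074
vertex -3.862 1.326 1.898
vertex -3.32 1.201 1.212
endloop
endfacet
facet normal 0.290 0.230 0.929
outer loop
vertex -3.862 1.326 1.898
vertex -4.134 0.534 2.179
vertex -3.305 0.641 1.894
endloop
endfacet
facet normal -0.308 -0.713 0.631
outer loop
vertex -4.134 0.534 2.179
vertex -4.6 0.159 1.528
vertex -3.761 -0.081 1.666
endloop
endfacet
facet normal -0.695 -0.563 -0.447
outer loop
vertex -4.6 0.159 1.528
vertex -4.615 0.719 0.846
vertex -4.058 0.034 0.842
endloop
endfacet
facet normal -0.340 0.472 -0.813
outer loop
vertex -4.615 0.719 0.846
vertex -4.159 1.441 1.074
vertex -3.786 0.826 0.561
endloop
endfacet
facet normal 0.997 0.066 0.032
outer loop
vertex -3.258 0.332 1.068
vertex -3.32 1.201 1.212
vertex -3.305 0.641 1.894
endloop
endfacet
facet normal 0.778 -0.573 0.259
outer loop
vertex -3.258 0.332 1.068
vertex -3.305 0.641 1.894
vertex -3.761 -0.081 1.666
endloop
endfacet
facet normal 0.402 -0.876 -0.267
outer loop
vertex -3.258 0.332 1.068
vertex -3.761 -0.081 1.666
vertex -4.058 0.034 0.842
endloop
endfacet
facet normal 0.389 -0.424 -0.818
outer loop
vertex -3.258 0.332 1.068
vertex -4.058 0.034 0.842
vertex -3.786 0.826 0.561
endloop
endfacet
facet normal 0.757 0.159 -0.634
outer loop
vertex -3.258 0.332 1.068
vertex -3.786 0.826 0.561
vertex -3.32 1.201 1.212
endloop
endfacet
facet normal 0.695 0.563 0.447
outer loop
vertex -3.305 0.641 1.894
vertex -3.32 1.201 1.212
vertex -3.862 1.326 1.898
endloop
endfacet
facet normal 0.340 -0.472 0.813
outer loop
vertex -3.761 -0.081 1.666
vertex -3.305 0.641 1.894
vertex -4.134 0.534 2.179
endloop
endfacet
facet normal -0.269 -0.962 -0.037
outer loop
vertex -4.058 0.034 0.842
vertex -3.761 -0.081 1.666
vertex -4.6 0.159 1.528
endloop
endfacet
facet normal -0.290 -0.230 -0.929
outer loop
vertex -3.786 0.826 0.561
vertex -4.058 0.034 0.842
vertex -4.615 0.719 0.846
endloop
endfacet
facet normal 0.308 0.713 -0.631
outer loop
vertex -3.32 1.201 1.212
vertex -3.786 0.826 0.561
vertex -4.159 1.441 1.074
endloop
endfacet
facet normal -0.292 0.412 -0.863
outer loop
vertex 2.929 4.924 -2.775
vertex 3.769 5.25 -2.904
vertex 3.47 3.123 -3.818
endloop
endfacet
facet normal -0.923 -0.359 0.141
outer loop
vertex 3.891 2.53 -2.576
vertex 2.929 4.924 -2.775
vertex 3.47 3.123 -3.818
endloop
endfacet
facet normal -0.293 0.412 -0.863
outer loop
vertex 3.47 3.123 -3.818
vertex 3.769 5.25 -2.904
vertex 4.309 3.45 -3.947
endloop
endfacet
facet normal 0.252 -0.837 -0.485
outer loop
vertex 4.309 3.45 -3.947
vertex 3.891 2.53 -2.576
vertex 3.47 3.123 -3.818
endloop
endfacet
facet normal -0.251 0.838 0.485
outer loop
vertex 2.929 4.924 -2.775
vertex 4.19 4.657 -1.662
vertex 3.769 5.25 -2.904
endloop
endfacet
facet normal -0.923 -0.359 0.142
outer loop
vertex 3.351 4.33 -1.533
vertex 2.929 4.924 -2.775
vertex 3.891 2.53 -2.576
endloop
endfacet
facet normal -0.252 0.837 0.486
outer loop
vertex 3.351 4.33 -1.533
vertex 4.19 4.657 -1.662
vertex 2.929 4.924 -2.775
endloop
endfacet
facet normal 0.923 0.359 -0.141
outer loop
vertex 3.769 5.25 -2.904
vertex 4.19 4.657 -1.662
vertex 4.309 3.45 -3.947
endloop
endfacet
facet normal 0.250 -0.838 -0.486
outer loop
vertex 4.731 2.856 -2.705
vertex 3.891 2.53 -2.576
vertex 4.309 3.45 -3.947
endloop
endfacet
facet normal 0.922 0.359 -0.142
outer loop
vertex 4.309 3.45 -3.947
vertex 4.19 4.657 -1.662
vertex 4.731 2.856 -2.705
endloop
endfacet
facet normal 0.292 -0.412 0.863
outer loop
vertex 4.731 2.856 -2.705
vertex 3.351 4.33 -1.533
vertex 3.891 2.53 -2.576
endloop
endfacet
facet normal 0.293 -0.412 0.863
outer loop
vertex 4.19 4.657 -1.662
vertex 3.351 4.33 -1.533
vertex 4.731 2.856 -2.705
endloop
endfacet

endsolid
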